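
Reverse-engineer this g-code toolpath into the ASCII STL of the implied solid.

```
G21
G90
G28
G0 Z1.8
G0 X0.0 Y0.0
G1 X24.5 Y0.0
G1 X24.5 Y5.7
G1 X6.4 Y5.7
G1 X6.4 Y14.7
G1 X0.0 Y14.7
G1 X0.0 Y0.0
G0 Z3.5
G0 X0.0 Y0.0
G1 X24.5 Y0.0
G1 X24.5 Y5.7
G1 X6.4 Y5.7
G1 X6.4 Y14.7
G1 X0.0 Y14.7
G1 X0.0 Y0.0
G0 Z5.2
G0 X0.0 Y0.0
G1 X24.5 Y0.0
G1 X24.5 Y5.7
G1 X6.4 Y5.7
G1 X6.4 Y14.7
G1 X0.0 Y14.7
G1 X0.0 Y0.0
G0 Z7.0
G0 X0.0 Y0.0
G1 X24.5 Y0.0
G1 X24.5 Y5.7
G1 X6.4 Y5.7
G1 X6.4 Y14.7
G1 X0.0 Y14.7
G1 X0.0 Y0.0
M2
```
solid part
  facet normal 0.0000 0.0000 -1.0000
    outer loop
      vertex 24.5 5.7 0.0
      vertex 24.5 0.0 0.0
      vertex 0.0 0.0 0.0
    endloop
  endfacet
  facet normal 0.0000 0.0000 -1.0000
    outer loop
      vertex 6.4 5.7 0.0
      vertex 24.5 5.7 0.0
      vertex 0.0 0.0 0.0
    endloop
  endfacet
  facet normal 0.0000 0.0000 -1.0000
    outer loop
      vertex 6.4 14.7 0.0
      vertex 6.4 5.7 0.0
      vertex 0.0 0.0 0.0
    endloop
  endfacet
  facet normal 0.0000 0.0000 -1.0000
    outer loop
      vertex 0.0 14.7 0.0
      vertex 6.4 14.7 0.0
      vertex 0.0 0.0 0.0
    endloop
  endfacet
  facet normal 0.0000 0.0000 1.0000
    outer loop
      vertex 0.0 0.0 7.0
      vertex 24.5 0.0 7.0
      vertex 24.5 5.7 7.0
    endloop
  endfacet
  facet normal 0.0000 0.0000 1.0000
    outer loop
      vertex 0.0 0.0 7.0
      vertex 24.5 5.7 7.0
      vertex 6.4 5.7 7.0
    endloop
  endfacet
  facet normal 0.0000 0.0000 1.0000
    outer loop
      vertex 0.0 0.0 7.0
      vertex 6.4 5.7 7.0
      vertex 6.4 14.7 7.0
    endloop
  endfacet
  facet normal 0.0000 0.0000 1.0000
    outer loop
      vertex 0.0 0.0 7.0
      vertex 6.4 14.7 7.0
      vertex 0.0 14.7 7.0
    endloop
  endfacet
  facet normal 0.0000 -1.0000 0.0000
    outer loop
      vertex 0.0 0.0 0.0
      vertex 24.5 0.0 0.0
      vertex 24.5 0.0 7.0
    endloop
  endfacet
  facet normal 0.0000 -1.0000 0.0000
    outer loop
      vertex 0.0 0.0 0.0
      vertex 24.5 0.0 7.0
      vertex 0.0 0.0 7.0
    endloop
  endfacet
  facet normal 1.0000 0.0000 0.0000
    outer loop
      vertex 24.5 0.0 0.0
      vertex 24.5 5.7 0.0
      vertex 24.5 5.7 7.0
    endloop
  endfacet
  facet normal 1.0000 0.0000 0.0000
    outer loop
      vertex 24.5 0.0 0.0
      vertex 24.5 5.7 7.0
      vertex 24.5 0.0 7.0
    endloop
  endfacet
  facet normal 0.0000 1.0000 0.0000
    outer loop
      vertex 24.5 5.7 0.0
      vertex 6.4 5.7 0.0
      vertex 6.4 5.7 7.0
    endloop
  endfacet
  facet normal 0.0000 1.0000 0.0000
    outer loop
      vertex 24.5 5.7 0.0
      vertex 6.4 5.7 7.0
      vertex 24.5 5.7 7.0
    endloop
  endfacet
  facet normal 1.0000 0.0000 0.0000
    outer loop
      vertex 6.4 5.7 0.0
      vertex 6.4 14.7 0.0
      vertex 6.4 14.7 7.0
    endloop
  endfacet
  facet normal 1.0000 0.0000 0.0000
    outer loop
      vertex 6.4 5.7 0.0
      vertex 6.4 14.7 7.0
      vertex 6.4 5.7 7.0
    endloop
  endfacet
  facet normal 0.0000 1.0000 0.0000
    outer loop
      vertex 6.4 14.7 0.0
      vertex 0.0 14.7 0.0
      vertex 0.0 14.7 7.0
    endloop
  endfacet
  facet normal 0.0000 1.0000 0.0000
    outer loop
      vertex 6.4 14.7 0.0
      vertex 0.0 14.7 7.0
      vertex 6.4 14.7 7.0
    endloop
  endfacet
  facet normal -1.0000 0.0000 0.0000
    outer loop
      vertex 0.0 14.7 0.0
      vertex 0.0 0.0 0.0
      vertex 0.0 0.0 7.0
    endloop
  endfacet
  facet normal -1.0000 0.0000 0.0000
    outer loop
      vertex 0.0 14.7 0.0
      vertex 0.0 0.0 7.0
      vertex 0.0 14.7 7.0
    endloop
  endfacet
endsolid part

The G0 Z moves step by Δz≈1.8 mm. Every layer's G1 loop is the same polygon, so the solid is a straight extrusion of it from z=0 to z≈7. Closing with flat bottom and top caps and triangulating gives 20 facets — an L-shaped prism: outer 24.5 × 14.7 mm, arm thicknesses ≈ 5.7 mm (horizontal) and 6.4 mm (vertical), extruded 7 mm in z.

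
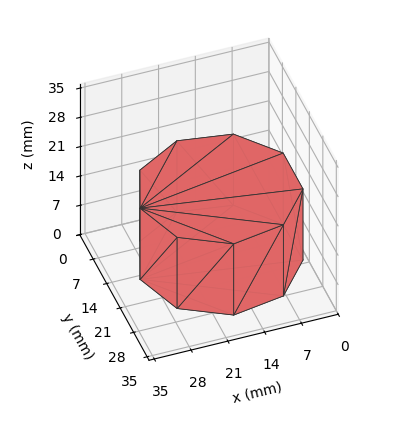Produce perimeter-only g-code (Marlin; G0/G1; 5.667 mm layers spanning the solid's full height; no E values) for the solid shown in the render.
Reading the render: the shape is a regular 9-sided prism (a cylinder approximated with 9 flat sides), circumscribed radius ≈ 15 mm, height ≈ 17 mm (dimensions read to the nearest mm from the axis ticks). For the g-code, the solid's height is divided into equal slices at the stated Δz and each level perimeter traced with G1 moves after a G0 lift.

; perimeter-only toolpath
G21 ; units = mm
G90 ; absolute positioning
G28 ; home
; layer 1
G0 Z5.667
G0 X30.000 Y15.000
G1 X26.491 Y24.642
G1 X17.605 Y29.772
G1 X7.500 Y27.990
G1 X0.905 Y20.130
G1 X0.905 Y9.870
G1 X7.500 Y2.010
G1 X17.605 Y0.228
G1 X26.491 Y5.358
G1 X30.000 Y15.000
; layer 2
G0 Z11.333
G0 X30.000 Y15.000
G1 X26.491 Y24.642
G1 X17.605 Y29.772
G1 X7.500 Y27.990
G1 X0.905 Y20.130
G1 X0.905 Y9.870
G1 X7.500 Y2.010
G1 X17.605 Y0.228
G1 X26.491 Y5.358
G1 X30.000 Y15.000
; layer 3
G0 Z17.000
G0 X30.000 Y15.000
G1 X26.491 Y24.642
G1 X17.605 Y29.772
G1 X7.500 Y27.990
G1 X0.905 Y20.130
G1 X0.905 Y9.870
G1 X7.500 Y2.010
G1 X17.605 Y0.228
G1 X26.491 Y5.358
G1 X30.000 Y15.000
M2 ; end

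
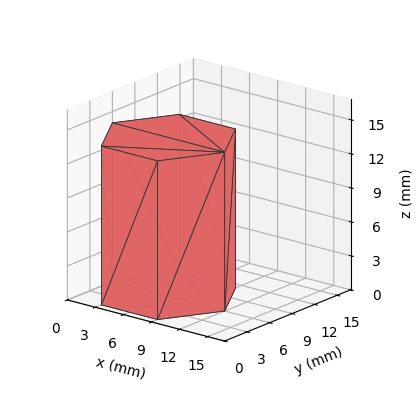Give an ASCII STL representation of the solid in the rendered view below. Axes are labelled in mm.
Reading the render: the shape is a regular 6-sided prism (a cylinder approximated with 6 flat sides), circumscribed radius ≈ 6 mm, height ≈ 14 mm (dimensions read to the nearest mm from the axis ticks). For the STL, each face is triangulated and given an outward normal.

solid part
  facet normal 0.0000 0.0000 -1.0000
    outer loop
      vertex 3.0 11.2 0.0
      vertex 9.0 11.2 0.0
      vertex 12.0 6.0 0.0
    endloop
  endfacet
  facet normal 0.0000 0.0000 -1.0000
    outer loop
      vertex 0.0 6.0 0.0
      vertex 3.0 11.2 0.0
      vertex 12.0 6.0 0.0
    endloop
  endfacet
  facet normal 0.0000 0.0000 -1.0000
    outer loop
      vertex 3.0 0.8 0.0
      vertex 0.0 6.0 0.0
      vertex 12.0 6.0 0.0
    endloop
  endfacet
  facet normal 0.0000 0.0000 -1.0000
    outer loop
      vertex 9.0 0.8 0.0
      vertex 3.0 0.8 0.0
      vertex 12.0 6.0 0.0
    endloop
  endfacet
  facet normal 0.0000 0.0000 1.0000
    outer loop
      vertex 12.0 6.0 14.0
      vertex 9.0 11.2 14.0
      vertex 3.0 11.2 14.0
    endloop
  endfacet
  facet normal 0.0000 0.0000 1.0000
    outer loop
      vertex 12.0 6.0 14.0
      vertex 3.0 11.2 14.0
      vertex 0.0 6.0 14.0
    endloop
  endfacet
  facet normal 0.0000 0.0000 1.0000
    outer loop
      vertex 12.0 6.0 14.0
      vertex 0.0 6.0 14.0
      vertex 3.0 0.8 14.0
    endloop
  endfacet
  facet normal 0.0000 0.0000 1.0000
    outer loop
      vertex 12.0 6.0 14.0
      vertex 3.0 0.8 14.0
      vertex 9.0 0.8 14.0
    endloop
  endfacet
  facet normal 0.8662 0.4997 0.0000
    outer loop
      vertex 12.0 6.0 0.0
      vertex 9.0 11.2 0.0
      vertex 9.0 11.2 14.0
    endloop
  endfacet
  facet normal 0.8662 0.4997 0.0000
    outer loop
      vertex 12.0 6.0 0.0
      vertex 9.0 11.2 14.0
      vertex 12.0 6.0 14.0
    endloop
  endfacet
  facet normal 0.0000 1.0000 0.0000
    outer loop
      vertex 9.0 11.2 0.0
      vertex 3.0 11.2 0.0
      vertex 3.0 11.2 14.0
    endloop
  endfacet
  facet normal 0.0000 1.0000 0.0000
    outer loop
      vertex 9.0 11.2 0.0
      vertex 3.0 11.2 14.0
      vertex 9.0 11.2 14.0
    endloop
  endfacet
  facet normal -0.8662 0.4997 0.0000
    outer loop
      vertex 3.0 11.2 0.0
      vertex 0.0 6.0 0.0
      vertex 0.0 6.0 14.0
    endloop
  endfacet
  facet normal -0.8662 0.4997 0.0000
    outer loop
      vertex 3.0 11.2 0.0
      vertex 0.0 6.0 14.0
      vertex 3.0 11.2 14.0
    endloop
  endfacet
  facet normal -0.8662 -0.4997 0.0000
    outer loop
      vertex 0.0 6.0 0.0
      vertex 3.0 0.8 0.0
      vertex 3.0 0.8 14.0
    endloop
  endfacet
  facet normal -0.8662 -0.4997 0.0000
    outer loop
      vertex 0.0 6.0 0.0
      vertex 3.0 0.8 14.0
      vertex 0.0 6.0 14.0
    endloop
  endfacet
  facet normal 0.0000 -1.0000 0.0000
    outer loop
      vertex 3.0 0.8 0.0
      vertex 9.0 0.8 0.0
      vertex 9.0 0.8 14.0
    endloop
  endfacet
  facet normal 0.0000 -1.0000 0.0000
    outer loop
      vertex 3.0 0.8 0.0
      vertex 9.0 0.8 14.0
      vertex 3.0 0.8 14.0
    endloop
  endfacet
  facet normal 0.8662 -0.4997 0.0000
    outer loop
      vertex 9.0 0.8 0.0
      vertex 12.0 6.0 0.0
      vertex 12.0 6.0 14.0
    endloop
  endfacet
  facet normal 0.8662 -0.4997 0.0000
    outer loop
      vertex 9.0 0.8 0.0
      vertex 12.0 6.0 14.0
      vertex 9.0 0.8 14.0
    endloop
  endfacet
endsolid part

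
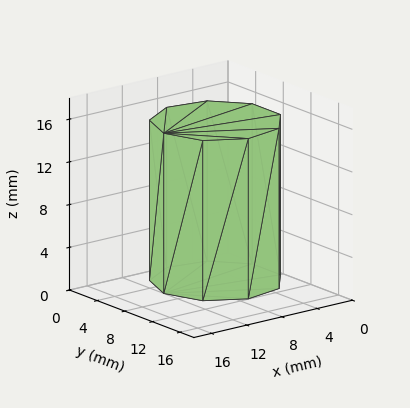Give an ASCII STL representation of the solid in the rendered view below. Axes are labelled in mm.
Reading the render: the shape is a regular 9-sided prism (a cylinder approximated with 9 flat sides), circumscribed radius ≈ 6 mm, height ≈ 15 mm (dimensions read to the nearest mm from the axis ticks). For the STL, each face is triangulated and given an outward normal.

solid part
  facet normal 0.0000 0.0000 -1.0000
    outer loop
      vertex 7.04 11.91 0.00
      vertex 10.60 9.86 0.00
      vertex 12.00 6.00 0.00
    endloop
  endfacet
  facet normal 0.0000 0.0000 -1.0000
    outer loop
      vertex 3.00 11.20 0.00
      vertex 7.04 11.91 0.00
      vertex 12.00 6.00 0.00
    endloop
  endfacet
  facet normal 0.0000 0.0000 -1.0000
    outer loop
      vertex 0.36 8.05 0.00
      vertex 3.00 11.20 0.00
      vertex 12.00 6.00 0.00
    endloop
  endfacet
  facet normal 0.0000 0.0000 -1.0000
    outer loop
      vertex 0.36 3.95 0.00
      vertex 0.36 8.05 0.00
      vertex 12.00 6.00 0.00
    endloop
  endfacet
  facet normal 0.0000 0.0000 -1.0000
    outer loop
      vertex 3.00 0.80 0.00
      vertex 0.36 3.95 0.00
      vertex 12.00 6.00 0.00
    endloop
  endfacet
  facet normal 0.0000 0.0000 -1.0000
    outer loop
      vertex 7.04 0.09 0.00
      vertex 3.00 0.80 0.00
      vertex 12.00 6.00 0.00
    endloop
  endfacet
  facet normal 0.0000 0.0000 -1.0000
    outer loop
      vertex 10.60 2.14 0.00
      vertex 7.04 0.09 0.00
      vertex 12.00 6.00 0.00
    endloop
  endfacet
  facet normal 0.0000 0.0000 1.0000
    outer loop
      vertex 12.00 6.00 15.00
      vertex 10.60 9.86 15.00
      vertex 7.04 11.91 15.00
    endloop
  endfacet
  facet normal 0.0000 0.0000 1.0000
    outer loop
      vertex 12.00 6.00 15.00
      vertex 7.04 11.91 15.00
      vertex 3.00 11.20 15.00
    endloop
  endfacet
  facet normal 0.0000 0.0000 1.0000
    outer loop
      vertex 12.00 6.00 15.00
      vertex 3.00 11.20 15.00
      vertex 0.36 8.05 15.00
    endloop
  endfacet
  facet normal 0.0000 0.0000 1.0000
    outer loop
      vertex 12.00 6.00 15.00
      vertex 0.36 8.05 15.00
      vertex 0.36 3.95 15.00
    endloop
  endfacet
  facet normal 0.0000 0.0000 1.0000
    outer loop
      vertex 12.00 6.00 15.00
      vertex 0.36 3.95 15.00
      vertex 3.00 0.80 15.00
    endloop
  endfacet
  facet normal 0.0000 0.0000 1.0000
    outer loop
      vertex 12.00 6.00 15.00
      vertex 3.00 0.80 15.00
      vertex 7.04 0.09 15.00
    endloop
  endfacet
  facet normal 0.0000 0.0000 1.0000
    outer loop
      vertex 12.00 6.00 15.00
      vertex 7.04 0.09 15.00
      vertex 10.60 2.14 15.00
    endloop
  endfacet
  facet normal 0.9401 0.3410 0.0000
    outer loop
      vertex 12.00 6.00 0.00
      vertex 10.60 9.86 0.00
      vertex 10.60 9.86 15.00
    endloop
  endfacet
  facet normal 0.9401 0.3410 0.0000
    outer loop
      vertex 12.00 6.00 0.00
      vertex 10.60 9.86 15.00
      vertex 12.00 6.00 15.00
    endloop
  endfacet
  facet normal 0.4990 0.8666 0.0000
    outer loop
      vertex 10.60 9.86 0.00
      vertex 7.04 11.91 0.00
      vertex 7.04 11.91 15.00
    endloop
  endfacet
  facet normal 0.4990 0.8666 0.0000
    outer loop
      vertex 10.60 9.86 0.00
      vertex 7.04 11.91 15.00
      vertex 10.60 9.86 15.00
    endloop
  endfacet
  facet normal -0.1731 0.9849 0.0000
    outer loop
      vertex 7.04 11.91 0.00
      vertex 3.00 11.20 0.00
      vertex 3.00 11.20 15.00
    endloop
  endfacet
  facet normal -0.1731 0.9849 0.0000
    outer loop
      vertex 7.04 11.91 0.00
      vertex 3.00 11.20 15.00
      vertex 7.04 11.91 15.00
    endloop
  endfacet
  facet normal -0.7664 0.6423 0.0000
    outer loop
      vertex 3.00 11.20 0.00
      vertex 0.36 8.05 0.00
      vertex 0.36 8.05 15.00
    endloop
  endfacet
  facet normal -0.7664 0.6423 0.0000
    outer loop
      vertex 3.00 11.20 0.00
      vertex 0.36 8.05 15.00
      vertex 3.00 11.20 15.00
    endloop
  endfacet
  facet normal -1.0000 0.0000 0.0000
    outer loop
      vertex 0.36 8.05 0.00
      vertex 0.36 3.95 0.00
      vertex 0.36 3.95 15.00
    endloop
  endfacet
  facet normal -1.0000 0.0000 0.0000
    outer loop
      vertex 0.36 8.05 0.00
      vertex 0.36 3.95 15.00
      vertex 0.36 8.05 15.00
    endloop
  endfacet
  facet normal -0.7664 -0.6423 0.0000
    outer loop
      vertex 0.36 3.95 0.00
      vertex 3.00 0.80 0.00
      vertex 3.00 0.80 15.00
    endloop
  endfacet
  facet normal -0.7664 -0.6423 0.0000
    outer loop
      vertex 0.36 3.95 0.00
      vertex 3.00 0.80 15.00
      vertex 0.36 3.95 15.00
    endloop
  endfacet
  facet normal -0.1731 -0.9849 0.0000
    outer loop
      vertex 3.00 0.80 0.00
      vertex 7.04 0.09 0.00
      vertex 7.04 0.09 15.00
    endloop
  endfacet
  facet normal -0.1731 -0.9849 0.0000
    outer loop
      vertex 3.00 0.80 0.00
      vertex 7.04 0.09 15.00
      vertex 3.00 0.80 15.00
    endloop
  endfacet
  facet normal 0.4990 -0.8666 0.0000
    outer loop
      vertex 7.04 0.09 0.00
      vertex 10.60 2.14 0.00
      vertex 10.60 2.14 15.00
    endloop
  endfacet
  facet normal 0.4990 -0.8666 0.0000
    outer loop
      vertex 7.04 0.09 0.00
      vertex 10.60 2.14 15.00
      vertex 7.04 0.09 15.00
    endloop
  endfacet
  facet normal 0.9401 -0.3410 0.0000
    outer loop
      vertex 10.60 2.14 0.00
      vertex 12.00 6.00 0.00
      vertex 12.00 6.00 15.00
    endloop
  endfacet
  facet normal 0.9401 -0.3410 0.0000
    outer loop
      vertex 10.60 2.14 0.00
      vertex 12.00 6.00 15.00
      vertex 10.60 2.14 15.00
    endloop
  endfacet
endsolid part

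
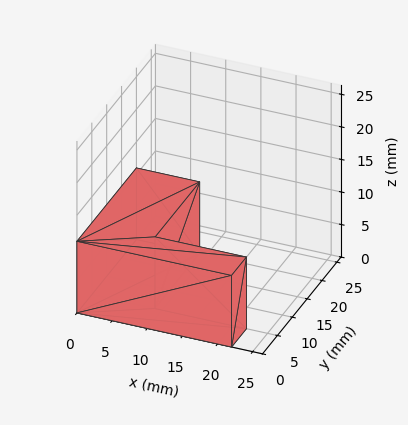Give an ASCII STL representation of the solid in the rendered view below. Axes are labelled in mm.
Reading the render: the shape is an L-shaped prism: outer 22 × 20 mm, arm thicknesses ≈ 5 mm (horizontal) and 9 mm (vertical), extruded 11 mm in z (dimensions read to the nearest mm from the axis ticks). For the STL, each face is triangulated and given an outward normal.

solid part
  facet normal 0.0000 0.0000 -1.0000
    outer loop
      vertex 22.000 5.000 0.000
      vertex 22.000 0.000 0.000
      vertex 0.000 0.000 0.000
    endloop
  endfacet
  facet normal 0.0000 0.0000 -1.0000
    outer loop
      vertex 9.000 5.000 0.000
      vertex 22.000 5.000 0.000
      vertex 0.000 0.000 0.000
    endloop
  endfacet
  facet normal 0.0000 0.0000 -1.0000
    outer loop
      vertex 9.000 20.000 0.000
      vertex 9.000 5.000 0.000
      vertex 0.000 0.000 0.000
    endloop
  endfacet
  facet normal 0.0000 0.0000 -1.0000
    outer loop
      vertex 0.000 20.000 0.000
      vertex 9.000 20.000 0.000
      vertex 0.000 0.000 0.000
    endloop
  endfacet
  facet normal 0.0000 0.0000 1.0000
    outer loop
      vertex 0.000 0.000 11.000
      vertex 22.000 0.000 11.000
      vertex 22.000 5.000 11.000
    endloop
  endfacet
  facet normal 0.0000 0.0000 1.0000
    outer loop
      vertex 0.000 0.000 11.000
      vertex 22.000 5.000 11.000
      vertex 9.000 5.000 11.000
    endloop
  endfacet
  facet normal 0.0000 0.0000 1.0000
    outer loop
      vertex 0.000 0.000 11.000
      vertex 9.000 5.000 11.000
      vertex 9.000 20.000 11.000
    endloop
  endfacet
  facet normal 0.0000 0.0000 1.0000
    outer loop
      vertex 0.000 0.000 11.000
      vertex 9.000 20.000 11.000
      vertex 0.000 20.000 11.000
    endloop
  endfacet
  facet normal 0.0000 -1.0000 0.0000
    outer loop
      vertex 0.000 0.000 0.000
      vertex 22.000 0.000 0.000
      vertex 22.000 0.000 11.000
    endloop
  endfacet
  facet normal 0.0000 -1.0000 0.0000
    outer loop
      vertex 0.000 0.000 0.000
      vertex 22.000 0.000 11.000
      vertex 0.000 0.000 11.000
    endloop
  endfacet
  facet normal 1.0000 0.0000 0.0000
    outer loop
      vertex 22.000 0.000 0.000
      vertex 22.000 5.000 0.000
      vertex 22.000 5.000 11.000
    endloop
  endfacet
  facet normal 1.0000 0.0000 0.0000
    outer loop
      vertex 22.000 0.000 0.000
      vertex 22.000 5.000 11.000
      vertex 22.000 0.000 11.000
    endloop
  endfacet
  facet normal 0.0000 1.0000 0.0000
    outer loop
      vertex 22.000 5.000 0.000
      vertex 9.000 5.000 0.000
      vertex 9.000 5.000 11.000
    endloop
  endfacet
  facet normal 0.0000 1.0000 0.0000
    outer loop
      vertex 22.000 5.000 0.000
      vertex 9.000 5.000 11.000
      vertex 22.000 5.000 11.000
    endloop
  endfacet
  facet normal 1.0000 0.0000 0.0000
    outer loop
      vertex 9.000 5.000 0.000
      vertex 9.000 20.000 0.000
      vertex 9.000 20.000 11.000
    endloop
  endfacet
  facet normal 1.0000 0.0000 0.0000
    outer loop
      vertex 9.000 5.000 0.000
      vertex 9.000 20.000 11.000
      vertex 9.000 5.000 11.000
    endloop
  endfacet
  facet normal 0.0000 1.0000 0.0000
    outer loop
      vertex 9.000 20.000 0.000
      vertex 0.000 20.000 0.000
      vertex 0.000 20.000 11.000
    endloop
  endfacet
  facet normal 0.0000 1.0000 0.0000
    outer loop
      vertex 9.000 20.000 0.000
      vertex 0.000 20.000 11.000
      vertex 9.000 20.000 11.000
    endloop
  endfacet
  facet normal -1.0000 0.0000 0.0000
    outer loop
      vertex 0.000 20.000 0.000
      vertex 0.000 0.000 0.000
      vertex 0.000 0.000 11.000
    endloop
  endfacet
  facet normal -1.0000 0.0000 0.0000
    outer loop
      vertex 0.000 20.000 0.000
      vertex 0.000 0.000 11.000
      vertex 0.000 20.000 11.000
    endloop
  endfacet
endsolid part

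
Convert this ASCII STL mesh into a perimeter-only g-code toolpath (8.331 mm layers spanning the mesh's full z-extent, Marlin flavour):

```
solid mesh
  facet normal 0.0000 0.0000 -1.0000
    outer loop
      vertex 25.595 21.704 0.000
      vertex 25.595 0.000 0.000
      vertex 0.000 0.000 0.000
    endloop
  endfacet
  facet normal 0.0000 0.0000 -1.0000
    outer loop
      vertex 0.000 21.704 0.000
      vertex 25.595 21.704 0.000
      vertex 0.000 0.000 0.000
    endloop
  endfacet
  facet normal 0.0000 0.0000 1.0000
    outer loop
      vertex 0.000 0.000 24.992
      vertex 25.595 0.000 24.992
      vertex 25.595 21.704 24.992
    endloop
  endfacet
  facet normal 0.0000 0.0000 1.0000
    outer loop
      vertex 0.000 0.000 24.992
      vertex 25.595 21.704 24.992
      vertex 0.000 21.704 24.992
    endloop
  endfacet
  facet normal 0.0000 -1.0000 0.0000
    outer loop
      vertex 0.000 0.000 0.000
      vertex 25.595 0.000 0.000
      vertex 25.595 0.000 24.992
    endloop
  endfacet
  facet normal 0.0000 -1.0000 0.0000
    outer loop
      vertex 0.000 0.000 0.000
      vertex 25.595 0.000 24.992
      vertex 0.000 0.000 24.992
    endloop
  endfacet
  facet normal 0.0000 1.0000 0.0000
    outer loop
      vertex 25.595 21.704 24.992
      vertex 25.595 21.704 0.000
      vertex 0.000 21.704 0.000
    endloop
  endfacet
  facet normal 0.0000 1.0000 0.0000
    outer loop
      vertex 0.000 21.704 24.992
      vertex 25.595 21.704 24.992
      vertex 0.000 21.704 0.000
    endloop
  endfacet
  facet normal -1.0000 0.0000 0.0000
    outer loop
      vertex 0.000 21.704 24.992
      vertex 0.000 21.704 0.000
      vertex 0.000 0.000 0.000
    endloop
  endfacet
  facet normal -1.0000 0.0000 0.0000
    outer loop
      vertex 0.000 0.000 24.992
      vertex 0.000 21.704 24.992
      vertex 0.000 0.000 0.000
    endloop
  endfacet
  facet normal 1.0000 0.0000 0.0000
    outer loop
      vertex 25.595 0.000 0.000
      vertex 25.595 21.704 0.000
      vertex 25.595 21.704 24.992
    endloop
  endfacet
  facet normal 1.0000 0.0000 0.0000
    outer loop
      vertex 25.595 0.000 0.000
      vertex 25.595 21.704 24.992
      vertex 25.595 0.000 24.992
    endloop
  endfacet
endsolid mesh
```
; perimeter-only toolpath
G21 ; units = mm
G90 ; absolute positioning
G28 ; home
; layer 1
G0 Z8.331
G0 X0.000 Y0.000
G1 X25.595 Y0.000
G1 X25.595 Y21.704
G1 X0.000 Y21.704
G1 X0.000 Y0.000
; layer 2
G0 Z16.661
G0 X0.000 Y0.000
G1 X25.595 Y0.000
G1 X25.595 Y21.704
G1 X0.000 Y21.704
G1 X0.000 Y0.000
; layer 3
G0 Z24.992
G0 X0.000 Y0.000
G1 X25.595 Y0.000
G1 X25.595 Y21.704
G1 X0.000 Y21.704
G1 X0.000 Y0.000
M2 ; end

The solid is a rectangular box, roughly 25.6 × 21.7 mm footprint and 25 mm tall. Slicing at Δz = 8.331 mm — 3 equal slices spanning the solid's height, so layer i sits at z = i·h/3 — gives 3 non-empty perimeters. Each is a 4-segment closed polygon; G0 lifts to the layer z and rapids to the start vertex, then G1 traces the edges.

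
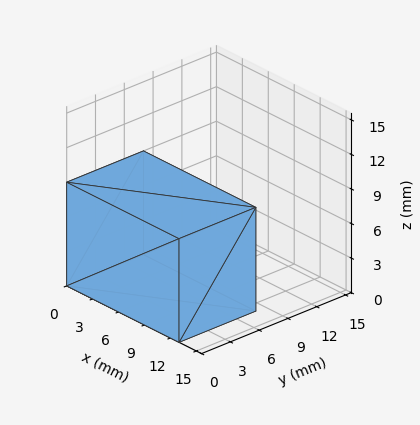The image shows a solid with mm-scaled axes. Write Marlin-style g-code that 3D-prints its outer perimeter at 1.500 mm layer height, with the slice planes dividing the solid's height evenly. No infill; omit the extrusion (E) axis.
Reading the render: the shape is a rectangular box, roughly 13 × 8 mm footprint and 9 mm tall (dimensions read to the nearest mm from the axis ticks). For the g-code, the solid's height is divided into equal slices at the stated Δz and each level perimeter traced with G1 moves after a G0 lift.

; perimeter-only toolpath
G21 ; units = mm
G90 ; absolute positioning
G28 ; home
; layer 1
G0 Z1.500
G0 X0.000 Y0.000
G1 X13.000 Y0.000
G1 X13.000 Y8.000
G1 X0.000 Y8.000
G1 X0.000 Y0.000
; layer 2
G0 Z3.000
G0 X0.000 Y0.000
G1 X13.000 Y0.000
G1 X13.000 Y8.000
G1 X0.000 Y8.000
G1 X0.000 Y0.000
; layer 3
G0 Z4.500
G0 X0.000 Y0.000
G1 X13.000 Y0.000
G1 X13.000 Y8.000
G1 X0.000 Y8.000
G1 X0.000 Y0.000
; layer 4
G0 Z6.000
G0 X0.000 Y0.000
G1 X13.000 Y0.000
G1 X13.000 Y8.000
G1 X0.000 Y8.000
G1 X0.000 Y0.000
; layer 5
G0 Z7.500
G0 X0.000 Y0.000
G1 X13.000 Y0.000
G1 X13.000 Y8.000
G1 X0.000 Y8.000
G1 X0.000 Y0.000
; layer 6
G0 Z9.000
G0 X0.000 Y0.000
G1 X13.000 Y0.000
G1 X13.000 Y8.000
G1 X0.000 Y8.000
G1 X0.000 Y0.000
M2 ; end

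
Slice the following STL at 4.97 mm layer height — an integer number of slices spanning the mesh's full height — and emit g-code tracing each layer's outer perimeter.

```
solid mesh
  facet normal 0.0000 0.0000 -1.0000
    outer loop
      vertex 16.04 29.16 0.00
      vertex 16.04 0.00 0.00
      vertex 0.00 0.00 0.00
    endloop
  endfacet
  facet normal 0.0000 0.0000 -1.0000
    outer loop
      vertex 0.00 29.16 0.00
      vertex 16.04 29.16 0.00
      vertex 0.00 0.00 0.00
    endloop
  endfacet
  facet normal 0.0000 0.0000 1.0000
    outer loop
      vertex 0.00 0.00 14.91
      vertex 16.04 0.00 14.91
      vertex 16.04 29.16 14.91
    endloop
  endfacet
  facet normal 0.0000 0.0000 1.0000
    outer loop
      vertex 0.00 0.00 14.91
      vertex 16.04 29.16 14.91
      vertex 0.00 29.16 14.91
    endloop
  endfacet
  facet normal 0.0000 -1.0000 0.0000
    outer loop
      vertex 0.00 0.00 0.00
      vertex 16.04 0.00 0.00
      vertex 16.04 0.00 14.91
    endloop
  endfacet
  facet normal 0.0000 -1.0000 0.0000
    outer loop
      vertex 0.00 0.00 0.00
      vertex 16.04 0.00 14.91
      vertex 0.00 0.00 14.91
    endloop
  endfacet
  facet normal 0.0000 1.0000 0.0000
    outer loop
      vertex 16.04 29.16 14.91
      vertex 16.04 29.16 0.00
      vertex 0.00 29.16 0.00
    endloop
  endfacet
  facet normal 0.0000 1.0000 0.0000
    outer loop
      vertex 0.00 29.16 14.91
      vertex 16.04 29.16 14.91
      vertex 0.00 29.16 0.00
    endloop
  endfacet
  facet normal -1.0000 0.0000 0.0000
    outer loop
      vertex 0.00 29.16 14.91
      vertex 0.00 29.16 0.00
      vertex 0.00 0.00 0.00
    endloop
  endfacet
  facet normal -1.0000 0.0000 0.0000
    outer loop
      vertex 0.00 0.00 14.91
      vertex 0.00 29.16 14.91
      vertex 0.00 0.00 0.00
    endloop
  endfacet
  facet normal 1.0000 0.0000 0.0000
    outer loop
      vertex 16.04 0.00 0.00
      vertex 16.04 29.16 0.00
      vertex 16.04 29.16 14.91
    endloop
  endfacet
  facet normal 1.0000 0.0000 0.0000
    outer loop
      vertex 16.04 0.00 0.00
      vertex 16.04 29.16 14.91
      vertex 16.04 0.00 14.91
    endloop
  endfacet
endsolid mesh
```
; perimeter-only toolpath
G21 ; units = mm
G90 ; absolute positioning
G28 ; home
; layer 1
G0 Z4.97
G0 X0.00 Y0.00
G1 X16.04 Y0.00
G1 X16.04 Y29.16
G1 X0.00 Y29.16
G1 X0.00 Y0.00
; layer 2
G0 Z9.94
G0 X0.00 Y0.00
G1 X16.04 Y0.00
G1 X16.04 Y29.16
G1 X0.00 Y29.16
G1 X0.00 Y0.00
; layer 3
G0 Z14.91
G0 X0.00 Y0.00
G1 X16.04 Y0.00
G1 X16.04 Y29.16
G1 X0.00 Y29.16
G1 X0.00 Y0.00
M2 ; end

The solid is a rectangular box, roughly 16 × 29.2 mm footprint and 14.9 mm tall. Slicing at Δz = 4.97 mm — 3 equal slices spanning the solid's height, so layer i sits at z = i·h/3 — gives 3 non-empty perimeters. Each is a 4-segment closed polygon; G0 lifts to the layer z and rapids to the start vertex, then G1 traces the edges.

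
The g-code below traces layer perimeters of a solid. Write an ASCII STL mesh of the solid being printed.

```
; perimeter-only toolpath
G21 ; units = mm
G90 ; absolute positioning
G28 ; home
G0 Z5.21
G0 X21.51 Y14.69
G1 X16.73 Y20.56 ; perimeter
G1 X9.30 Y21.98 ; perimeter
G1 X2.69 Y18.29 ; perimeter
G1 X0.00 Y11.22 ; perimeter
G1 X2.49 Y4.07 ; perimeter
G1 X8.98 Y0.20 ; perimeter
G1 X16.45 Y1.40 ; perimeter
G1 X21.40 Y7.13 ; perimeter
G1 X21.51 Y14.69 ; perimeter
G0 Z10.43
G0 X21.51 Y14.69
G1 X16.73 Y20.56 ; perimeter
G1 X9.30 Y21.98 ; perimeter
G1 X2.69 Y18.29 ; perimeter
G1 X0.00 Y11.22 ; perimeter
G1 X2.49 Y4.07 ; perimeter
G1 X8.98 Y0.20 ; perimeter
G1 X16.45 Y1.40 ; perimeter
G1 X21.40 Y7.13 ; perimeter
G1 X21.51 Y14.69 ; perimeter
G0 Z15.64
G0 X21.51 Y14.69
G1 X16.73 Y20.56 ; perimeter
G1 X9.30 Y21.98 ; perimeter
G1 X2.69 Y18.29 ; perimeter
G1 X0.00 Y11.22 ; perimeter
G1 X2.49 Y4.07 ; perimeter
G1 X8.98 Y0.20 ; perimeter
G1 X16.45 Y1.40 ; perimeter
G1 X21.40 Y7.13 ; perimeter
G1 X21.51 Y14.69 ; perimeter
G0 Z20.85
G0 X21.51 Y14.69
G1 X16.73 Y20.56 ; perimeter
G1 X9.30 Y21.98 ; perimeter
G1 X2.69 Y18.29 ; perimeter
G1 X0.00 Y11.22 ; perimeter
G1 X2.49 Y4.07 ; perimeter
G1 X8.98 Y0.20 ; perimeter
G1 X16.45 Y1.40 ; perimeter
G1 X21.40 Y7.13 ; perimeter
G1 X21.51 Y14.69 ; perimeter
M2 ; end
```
solid part
  facet normal 0.0000 0.0000 -1.0000
    outer loop
      vertex 9.30 21.98 0.00
      vertex 16.73 20.56 0.00
      vertex 21.51 14.69 0.00
    endloop
  endfacet
  facet normal 0.0000 0.0000 -1.0000
    outer loop
      vertex 2.69 18.29 0.00
      vertex 9.30 21.98 0.00
      vertex 21.51 14.69 0.00
    endloop
  endfacet
  facet normal 0.0000 0.0000 -1.0000
    outer loop
      vertex 0.00 11.22 0.00
      vertex 2.69 18.29 0.00
      vertex 21.51 14.69 0.00
    endloop
  endfacet
  facet normal 0.0000 0.0000 -1.0000
    outer loop
      vertex 2.49 4.07 0.00
      vertex 0.00 11.22 0.00
      vertex 21.51 14.69 0.00
    endloop
  endfacet
  facet normal 0.0000 0.0000 -1.0000
    outer loop
      vertex 8.98 0.20 0.00
      vertex 2.49 4.07 0.00
      vertex 21.51 14.69 0.00
    endloop
  endfacet
  facet normal 0.0000 0.0000 -1.0000
    outer loop
      vertex 16.45 1.40 0.00
      vertex 8.98 0.20 0.00
      vertex 21.51 14.69 0.00
    endloop
  endfacet
  facet normal 0.0000 0.0000 -1.0000
    outer loop
      vertex 21.40 7.13 0.00
      vertex 16.45 1.40 0.00
      vertex 21.51 14.69 0.00
    endloop
  endfacet
  facet normal 0.0000 0.0000 1.0000
    outer loop
      vertex 21.51 14.69 20.85
      vertex 16.73 20.56 20.85
      vertex 9.30 21.98 20.85
    endloop
  endfacet
  facet normal 0.0000 0.0000 1.0000
    outer loop
      vertex 21.51 14.69 20.85
      vertex 9.30 21.98 20.85
      vertex 2.69 18.29 20.85
    endloop
  endfacet
  facet normal 0.0000 0.0000 1.0000
    outer loop
      vertex 21.51 14.69 20.85
      vertex 2.69 18.29 20.85
      vertex 0.00 11.22 20.85
    endloop
  endfacet
  facet normal 0.0000 0.0000 1.0000
    outer loop
      vertex 21.51 14.69 20.85
      vertex 0.00 11.22 20.85
      vertex 2.49 4.07 20.85
    endloop
  endfacet
  facet normal 0.0000 0.0000 1.0000
    outer loop
      vertex 21.51 14.69 20.85
      vertex 2.49 4.07 20.85
      vertex 8.98 0.20 20.85
    endloop
  endfacet
  facet normal 0.0000 0.0000 1.0000
    outer loop
      vertex 21.51 14.69 20.85
      vertex 8.98 0.20 20.85
      vertex 16.45 1.40 20.85
    endloop
  endfacet
  facet normal 0.0000 0.0000 1.0000
    outer loop
      vertex 21.51 14.69 20.85
      vertex 16.45 1.40 20.85
      vertex 21.40 7.13 20.85
    endloop
  endfacet
  facet normal 0.7754 0.6314 0.0000
    outer loop
      vertex 21.51 14.69 0.00
      vertex 16.73 20.56 0.00
      vertex 16.73 20.56 20.85
    endloop
  endfacet
  facet normal 0.7754 0.6314 0.0000
    outer loop
      vertex 21.51 14.69 0.00
      vertex 16.73 20.56 20.85
      vertex 21.51 14.69 20.85
    endloop
  endfacet
  facet normal 0.1877 0.9822 0.0000
    outer loop
      vertex 16.73 20.56 0.00
      vertex 9.30 21.98 0.00
      vertex 9.30 21.98 20.85
    endloop
  endfacet
  facet normal 0.1877 0.9822 0.0000
    outer loop
      vertex 16.73 20.56 0.00
      vertex 9.30 21.98 20.85
      vertex 16.73 20.56 20.85
    endloop
  endfacet
  facet normal -0.4874 0.8732 0.0000
    outer loop
      vertex 9.30 21.98 0.00
      vertex 2.69 18.29 0.00
      vertex 2.69 18.29 20.85
    endloop
  endfacet
  facet normal -0.4874 0.8732 0.0000
    outer loop
      vertex 9.30 21.98 0.00
      vertex 2.69 18.29 20.85
      vertex 9.30 21.98 20.85
    endloop
  endfacet
  facet normal -0.9346 0.3556 0.0000
    outer loop
      vertex 2.69 18.29 0.00
      vertex 0.00 11.22 0.00
      vertex 0.00 11.22 20.85
    endloop
  endfacet
  facet normal -0.9346 0.3556 0.0000
    outer loop
      vertex 2.69 18.29 0.00
      vertex 0.00 11.22 20.85
      vertex 2.69 18.29 20.85
    endloop
  endfacet
  facet normal -0.9444 -0.3289 0.0000
    outer loop
      vertex 0.00 11.22 0.00
      vertex 2.49 4.07 0.00
      vertex 2.49 4.07 20.85
    endloop
  endfacet
  facet normal -0.9444 -0.3289 0.0000
    outer loop
      vertex 0.00 11.22 0.00
      vertex 2.49 4.07 20.85
      vertex 0.00 11.22 20.85
    endloop
  endfacet
  facet normal -0.5122 -0.8589 0.0000
    outer loop
      vertex 2.49 4.07 0.00
      vertex 8.98 0.20 0.00
      vertex 8.98 0.20 20.85
    endloop
  endfacet
  facet normal -0.5122 -0.8589 0.0000
    outer loop
      vertex 2.49 4.07 0.00
      vertex 8.98 0.20 20.85
      vertex 2.49 4.07 20.85
    endloop
  endfacet
  facet normal 0.1586 -0.9873 0.0000
    outer loop
      vertex 8.98 0.20 0.00
      vertex 16.45 1.40 0.00
      vertex 16.45 1.40 20.85
    endloop
  endfacet
  facet normal 0.1586 -0.9873 0.0000
    outer loop
      vertex 8.98 0.20 0.00
      vertex 16.45 1.40 20.85
      vertex 8.98 0.20 20.85
    endloop
  endfacet
  facet normal 0.7567 -0.6537 0.0000
    outer loop
      vertex 16.45 1.40 0.00
      vertex 21.40 7.13 0.00
      vertex 21.40 7.13 20.85
    endloop
  endfacet
  facet normal 0.7567 -0.6537 0.0000
    outer loop
      vertex 16.45 1.40 0.00
      vertex 21.40 7.13 20.85
      vertex 16.45 1.40 20.85
    endloop
  endfacet
  facet normal 0.9999 -0.0145 0.0000
    outer loop
      vertex 21.40 7.13 0.00
      vertex 21.51 14.69 0.00
      vertex 21.51 14.69 20.85
    endloop
  endfacet
  facet normal 0.9999 -0.0145 0.0000
    outer loop
      vertex 21.40 7.13 0.00
      vertex 21.51 14.69 20.85
      vertex 21.40 7.13 20.85
    endloop
  endfacet
endsolid part

The G0 Z moves step by Δz≈5.21 mm. Every layer's G1 loop is the same polygon, so the solid is a straight extrusion of it from z=0 to z≈20.9. Closing with flat bottom and top caps and triangulating gives 32 facets — a regular 9-sided prism (a cylinder approximated with 9 flat sides), circumscribed radius ≈ 11.1 mm, height ≈ 20.9 mm.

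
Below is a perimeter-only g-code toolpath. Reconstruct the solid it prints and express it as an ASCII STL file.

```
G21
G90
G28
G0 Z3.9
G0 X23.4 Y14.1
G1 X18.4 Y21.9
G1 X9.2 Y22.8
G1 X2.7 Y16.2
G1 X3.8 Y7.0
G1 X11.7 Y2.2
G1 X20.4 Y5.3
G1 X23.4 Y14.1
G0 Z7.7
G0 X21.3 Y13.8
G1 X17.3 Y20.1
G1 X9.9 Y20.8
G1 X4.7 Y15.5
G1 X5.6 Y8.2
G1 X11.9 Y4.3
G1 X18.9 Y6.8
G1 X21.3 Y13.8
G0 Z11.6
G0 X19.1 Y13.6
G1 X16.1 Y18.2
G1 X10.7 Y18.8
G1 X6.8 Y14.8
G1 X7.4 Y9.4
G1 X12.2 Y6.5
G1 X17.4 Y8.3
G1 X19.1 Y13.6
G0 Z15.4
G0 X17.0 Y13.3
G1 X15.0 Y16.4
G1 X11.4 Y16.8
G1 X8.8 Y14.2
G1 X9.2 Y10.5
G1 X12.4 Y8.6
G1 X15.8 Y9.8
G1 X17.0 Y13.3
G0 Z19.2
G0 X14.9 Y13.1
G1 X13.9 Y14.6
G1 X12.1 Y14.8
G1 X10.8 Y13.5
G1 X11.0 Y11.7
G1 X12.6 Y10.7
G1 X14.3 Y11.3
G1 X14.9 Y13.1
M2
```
solid part
  facet normal 0.0000 0.0000 -1.0000
    outer loop
      vertex 8.5 24.8 0.0
      vertex 19.5 23.7 0.0
      vertex 25.5 14.3 0.0
    endloop
  endfacet
  facet normal 0.0000 0.0000 -1.0000
    outer loop
      vertex 0.7 16.9 0.0
      vertex 8.5 24.8 0.0
      vertex 25.5 14.3 0.0
    endloop
  endfacet
  facet normal 0.0000 0.0000 -1.0000
    outer loop
      vertex 2.0 5.9 0.0
      vertex 0.7 16.9 0.0
      vertex 25.5 14.3 0.0
    endloop
  endfacet
  facet normal 0.0000 0.0000 -1.0000
    outer loop
      vertex 11.5 0.1 0.0
      vertex 2.0 5.9 0.0
      vertex 25.5 14.3 0.0
    endloop
  endfacet
  facet normal 0.0000 0.0000 -1.0000
    outer loop
      vertex 21.9 3.8 0.0
      vertex 11.5 0.1 0.0
      vertex 25.5 14.3 0.0
    endloop
  endfacet
  facet normal 0.7544 0.4815 0.4460
    outer loop
      vertex 25.5 14.3 0.0
      vertex 19.5 23.7 0.0
      vertex 12.8 12.8 23.1
    endloop
  endfacet
  facet normal 0.0891 0.8906 0.4461
    outer loop
      vertex 19.5 23.7 0.0
      vertex 8.5 24.8 0.0
      vertex 12.8 12.8 23.1
    endloop
  endfacet
  facet normal -0.6371 0.6291 0.4454
    outer loop
      vertex 8.5 24.8 0.0
      vertex 0.7 16.9 0.0
      vertex 12.8 12.8 23.1
    endloop
  endfacet
  facet normal -0.8885 -0.1050 0.4468
    outer loop
      vertex 0.7 16.9 0.0
      vertex 2.0 5.9 0.0
      vertex 12.8 12.8 23.1
    endloop
  endfacet
  facet normal -0.4663 -0.7638 0.4462
    outer loop
      vertex 2.0 5.9 0.0
      vertex 11.5 0.1 0.0
      vertex 12.8 12.8 23.1
    endloop
  endfacet
  facet normal 0.2999 -0.8430 0.4466
    outer loop
      vertex 11.5 0.1 0.0
      vertex 21.9 3.8 0.0
      vertex 12.8 12.8 23.1
    endloop
  endfacet
  facet normal 0.8464 -0.2902 0.4465
    outer loop
      vertex 21.9 3.8 0.0
      vertex 25.5 14.3 0.0
      vertex 12.8 12.8 23.1
    endloop
  endfacet
endsolid part

The G0 Z moves step by Δz≈3.9 mm. The G1 loops shrink linearly with z, so the solid tapers from its base footprint up to z≈23.1. Closing with a flat bottom cap and the tapered top and triangulating gives 12 facets — a regular 7-sided pyramid, base circumscribed radius ≈ 12.8 mm, apex at z ≈ 23.1 mm.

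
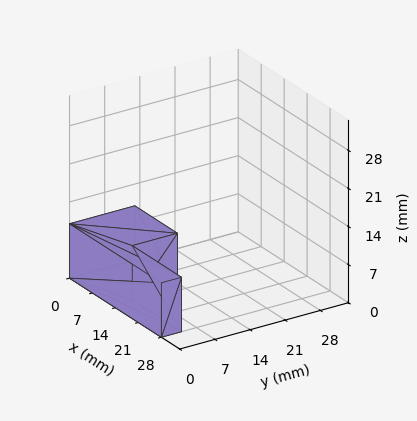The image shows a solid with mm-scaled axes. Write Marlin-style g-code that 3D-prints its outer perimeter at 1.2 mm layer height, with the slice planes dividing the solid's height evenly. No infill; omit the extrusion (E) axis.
Reading the render: the shape is an L-shaped prism: outer 28 × 13 mm, arm thicknesses ≈ 4 mm (horizontal) and 13 mm (vertical), extruded 10 mm in z (dimensions read to the nearest mm from the axis ticks). For the g-code, the solid's height is divided into equal slices at the stated Δz and each level perimeter traced with G1 moves after a G0 lift.

; perimeter-only toolpath
G21 ; units = mm
G90 ; absolute positioning
G28 ; home
; layer 1
G0 Z1.2
G0 X0.0 Y0.0
G1 X28.0 Y0.0
G1 X28.0 Y4.0
G1 X13.0 Y4.0
G1 X13.0 Y13.0
G1 X0.0 Y13.0
G1 X0.0 Y0.0
; layer 2
G0 Z2.5
G0 X0.0 Y0.0
G1 X28.0 Y0.0
G1 X28.0 Y4.0
G1 X13.0 Y4.0
G1 X13.0 Y13.0
G1 X0.0 Y13.0
G1 X0.0 Y0.0
; layer 3
G0 Z3.8
G0 X0.0 Y0.0
G1 X28.0 Y0.0
G1 X28.0 Y4.0
G1 X13.0 Y4.0
G1 X13.0 Y13.0
G1 X0.0 Y13.0
G1 X0.0 Y0.0
; layer 4
G0 Z5.0
G0 X0.0 Y0.0
G1 X28.0 Y0.0
G1 X28.0 Y4.0
G1 X13.0 Y4.0
G1 X13.0 Y13.0
G1 X0.0 Y13.0
G1 X0.0 Y0.0
; layer 5
G0 Z6.2
G0 X0.0 Y0.0
G1 X28.0 Y0.0
G1 X28.0 Y4.0
G1 X13.0 Y4.0
G1 X13.0 Y13.0
G1 X0.0 Y13.0
G1 X0.0 Y0.0
; layer 6
G0 Z7.5
G0 X0.0 Y0.0
G1 X28.0 Y0.0
G1 X28.0 Y4.0
G1 X13.0 Y4.0
G1 X13.0 Y13.0
G1 X0.0 Y13.0
G1 X0.0 Y0.0
; layer 7
G0 Z8.8
G0 X0.0 Y0.0
G1 X28.0 Y0.0
G1 X28.0 Y4.0
G1 X13.0 Y4.0
G1 X13.0 Y13.0
G1 X0.0 Y13.0
G1 X0.0 Y0.0
; layer 8
G0 Z10.0
G0 X0.0 Y0.0
G1 X28.0 Y0.0
G1 X28.0 Y4.0
G1 X13.0 Y4.0
G1 X13.0 Y13.0
G1 X0.0 Y13.0
G1 X0.0 Y0.0
M2 ; end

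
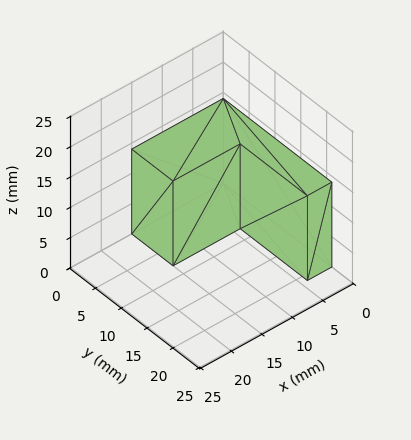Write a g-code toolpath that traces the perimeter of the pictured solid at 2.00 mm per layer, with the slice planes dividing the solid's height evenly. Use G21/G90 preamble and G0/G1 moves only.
Reading the render: the shape is an L-shaped prism: outer 15 × 21 mm, arm thicknesses ≈ 8 mm (horizontal) and 4 mm (vertical), extruded 14 mm in z (dimensions read to the nearest mm from the axis ticks). For the g-code, the solid's height is divided into equal slices at the stated Δz and each level perimeter traced with G1 moves after a G0 lift.

; perimeter-only toolpath
G21 ; units = mm
G90 ; absolute positioning
G28 ; home
; layer 1
G0 Z2.00
G0 X0.00 Y0.00
G1 X15.00 Y0.00
G1 X15.00 Y8.00
G1 X4.00 Y8.00
G1 X4.00 Y21.00
G1 X0.00 Y21.00
G1 X0.00 Y0.00
; layer 2
G0 Z4.00
G0 X0.00 Y0.00
G1 X15.00 Y0.00
G1 X15.00 Y8.00
G1 X4.00 Y8.00
G1 X4.00 Y21.00
G1 X0.00 Y21.00
G1 X0.00 Y0.00
; layer 3
G0 Z6.00
G0 X0.00 Y0.00
G1 X15.00 Y0.00
G1 X15.00 Y8.00
G1 X4.00 Y8.00
G1 X4.00 Y21.00
G1 X0.00 Y21.00
G1 X0.00 Y0.00
; layer 4
G0 Z8.00
G0 X0.00 Y0.00
G1 X15.00 Y0.00
G1 X15.00 Y8.00
G1 X4.00 Y8.00
G1 X4.00 Y21.00
G1 X0.00 Y21.00
G1 X0.00 Y0.00
; layer 5
G0 Z10.00
G0 X0.00 Y0.00
G1 X15.00 Y0.00
G1 X15.00 Y8.00
G1 X4.00 Y8.00
G1 X4.00 Y21.00
G1 X0.00 Y21.00
G1 X0.00 Y0.00
; layer 6
G0 Z12.00
G0 X0.00 Y0.00
G1 X15.00 Y0.00
G1 X15.00 Y8.00
G1 X4.00 Y8.00
G1 X4.00 Y21.00
G1 X0.00 Y21.00
G1 X0.00 Y0.00
; layer 7
G0 Z14.00
G0 X0.00 Y0.00
G1 X15.00 Y0.00
G1 X15.00 Y8.00
G1 X4.00 Y8.00
G1 X4.00 Y21.00
G1 X0.00 Y21.00
G1 X0.00 Y0.00
M2 ; end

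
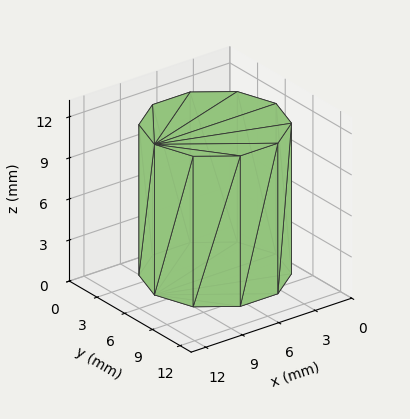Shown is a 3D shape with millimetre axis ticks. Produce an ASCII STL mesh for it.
Reading the render: the shape is a regular 10-sided prism (a cylinder approximated with 10 flat sides), circumscribed radius ≈ 5 mm, height ≈ 11 mm (dimensions read to the nearest mm from the axis ticks). For the STL, each face is triangulated and given an outward normal.

solid part
  facet normal 0.0000 0.0000 -1.0000
    outer loop
      vertex 6.545 9.755 0.000
      vertex 9.045 7.939 0.000
      vertex 10.000 5.000 0.000
    endloop
  endfacet
  facet normal 0.0000 0.0000 -1.0000
    outer loop
      vertex 3.455 9.755 0.000
      vertex 6.545 9.755 0.000
      vertex 10.000 5.000 0.000
    endloop
  endfacet
  facet normal 0.0000 0.0000 -1.0000
    outer loop
      vertex 0.955 7.939 0.000
      vertex 3.455 9.755 0.000
      vertex 10.000 5.000 0.000
    endloop
  endfacet
  facet normal 0.0000 0.0000 -1.0000
    outer loop
      vertex 0.000 5.000 0.000
      vertex 0.955 7.939 0.000
      vertex 10.000 5.000 0.000
    endloop
  endfacet
  facet normal 0.0000 0.0000 -1.0000
    outer loop
      vertex 0.955 2.061 0.000
      vertex 0.000 5.000 0.000
      vertex 10.000 5.000 0.000
    endloop
  endfacet
  facet normal 0.0000 0.0000 -1.0000
    outer loop
      vertex 3.455 0.245 0.000
      vertex 0.955 2.061 0.000
      vertex 10.000 5.000 0.000
    endloop
  endfacet
  facet normal 0.0000 0.0000 -1.0000
    outer loop
      vertex 6.545 0.245 0.000
      vertex 3.455 0.245 0.000
      vertex 10.000 5.000 0.000
    endloop
  endfacet
  facet normal 0.0000 0.0000 -1.0000
    outer loop
      vertex 9.045 2.061 0.000
      vertex 6.545 0.245 0.000
      vertex 10.000 5.000 0.000
    endloop
  endfacet
  facet normal 0.0000 0.0000 1.0000
    outer loop
      vertex 10.000 5.000 11.000
      vertex 9.045 7.939 11.000
      vertex 6.545 9.755 11.000
    endloop
  endfacet
  facet normal 0.0000 0.0000 1.0000
    outer loop
      vertex 10.000 5.000 11.000
      vertex 6.545 9.755 11.000
      vertex 3.455 9.755 11.000
    endloop
  endfacet
  facet normal 0.0000 0.0000 1.0000
    outer loop
      vertex 10.000 5.000 11.000
      vertex 3.455 9.755 11.000
      vertex 0.955 7.939 11.000
    endloop
  endfacet
  facet normal 0.0000 0.0000 1.0000
    outer loop
      vertex 10.000 5.000 11.000
      vertex 0.955 7.939 11.000
      vertex 0.000 5.000 11.000
    endloop
  endfacet
  facet normal 0.0000 0.0000 1.0000
    outer loop
      vertex 10.000 5.000 11.000
      vertex 0.000 5.000 11.000
      vertex 0.955 2.061 11.000
    endloop
  endfacet
  facet normal 0.0000 0.0000 1.0000
    outer loop
      vertex 10.000 5.000 11.000
      vertex 0.955 2.061 11.000
      vertex 3.455 0.245 11.000
    endloop
  endfacet
  facet normal 0.0000 0.0000 1.0000
    outer loop
      vertex 10.000 5.000 11.000
      vertex 3.455 0.245 11.000
      vertex 6.545 0.245 11.000
    endloop
  endfacet
  facet normal 0.0000 0.0000 1.0000
    outer loop
      vertex 10.000 5.000 11.000
      vertex 6.545 0.245 11.000
      vertex 9.045 2.061 11.000
    endloop
  endfacet
  facet normal 0.9511 0.3090 0.0000
    outer loop
      vertex 10.000 5.000 0.000
      vertex 9.045 7.939 0.000
      vertex 9.045 7.939 11.000
    endloop
  endfacet
  facet normal 0.9511 0.3090 0.0000
    outer loop
      vertex 10.000 5.000 0.000
      vertex 9.045 7.939 11.000
      vertex 10.000 5.000 11.000
    endloop
  endfacet
  facet normal 0.5877 0.8091 0.0000
    outer loop
      vertex 9.045 7.939 0.000
      vertex 6.545 9.755 0.000
      vertex 6.545 9.755 11.000
    endloop
  endfacet
  facet normal 0.5877 0.8091 0.0000
    outer loop
      vertex 9.045 7.939 0.000
      vertex 6.545 9.755 11.000
      vertex 9.045 7.939 11.000
    endloop
  endfacet
  facet normal 0.0000 1.0000 0.0000
    outer loop
      vertex 6.545 9.755 0.000
      vertex 3.455 9.755 0.000
      vertex 3.455 9.755 11.000
    endloop
  endfacet
  facet normal 0.0000 1.0000 0.0000
    outer loop
      vertex 6.545 9.755 0.000
      vertex 3.455 9.755 11.000
      vertex 6.545 9.755 11.000
    endloop
  endfacet
  facet normal -0.5877 0.8091 0.0000
    outer loop
      vertex 3.455 9.755 0.000
      vertex 0.955 7.939 0.000
      vertex 0.955 7.939 11.000
    endloop
  endfacet
  facet normal -0.5877 0.8091 0.0000
    outer loop
      vertex 3.455 9.755 0.000
      vertex 0.955 7.939 11.000
      vertex 3.455 9.755 11.000
    endloop
  endfacet
  facet normal -0.9511 0.3090 0.0000
    outer loop
      vertex 0.955 7.939 0.000
      vertex 0.000 5.000 0.000
      vertex 0.000 5.000 11.000
    endloop
  endfacet
  facet normal -0.9511 0.3090 0.0000
    outer loop
      vertex 0.955 7.939 0.000
      vertex 0.000 5.000 11.000
      vertex 0.955 7.939 11.000
    endloop
  endfacet
  facet normal -0.9511 -0.3090 0.0000
    outer loop
      vertex 0.000 5.000 0.000
      vertex 0.955 2.061 0.000
      vertex 0.955 2.061 11.000
    endloop
  endfacet
  facet normal -0.9511 -0.3090 0.0000
    outer loop
      vertex 0.000 5.000 0.000
      vertex 0.955 2.061 11.000
      vertex 0.000 5.000 11.000
    endloop
  endfacet
  facet normal -0.5877 -0.8091 0.0000
    outer loop
      vertex 0.955 2.061 0.000
      vertex 3.455 0.245 0.000
      vertex 3.455 0.245 11.000
    endloop
  endfacet
  facet normal -0.5877 -0.8091 0.0000
    outer loop
      vertex 0.955 2.061 0.000
      vertex 3.455 0.245 11.000
      vertex 0.955 2.061 11.000
    endloop
  endfacet
  facet normal 0.0000 -1.0000 0.0000
    outer loop
      vertex 3.455 0.245 0.000
      vertex 6.545 0.245 0.000
      vertex 6.545 0.245 11.000
    endloop
  endfacet
  facet normal 0.0000 -1.0000 0.0000
    outer loop
      vertex 3.455 0.245 0.000
      vertex 6.545 0.245 11.000
      vertex 3.455 0.245 11.000
    endloop
  endfacet
  facet normal 0.5877 -0.8091 0.0000
    outer loop
      vertex 6.545 0.245 0.000
      vertex 9.045 2.061 0.000
      vertex 9.045 2.061 11.000
    endloop
  endfacet
  facet normal 0.5877 -0.8091 0.0000
    outer loop
      vertex 6.545 0.245 0.000
      vertex 9.045 2.061 11.000
      vertex 6.545 0.245 11.000
    endloop
  endfacet
  facet normal 0.9511 -0.3090 0.0000
    outer loop
      vertex 9.045 2.061 0.000
      vertex 10.000 5.000 0.000
      vertex 10.000 5.000 11.000
    endloop
  endfacet
  facet normal 0.9511 -0.3090 0.0000
    outer loop
      vertex 9.045 2.061 0.000
      vertex 10.000 5.000 11.000
      vertex 9.045 2.061 11.000
    endloop
  endfacet
endsolid part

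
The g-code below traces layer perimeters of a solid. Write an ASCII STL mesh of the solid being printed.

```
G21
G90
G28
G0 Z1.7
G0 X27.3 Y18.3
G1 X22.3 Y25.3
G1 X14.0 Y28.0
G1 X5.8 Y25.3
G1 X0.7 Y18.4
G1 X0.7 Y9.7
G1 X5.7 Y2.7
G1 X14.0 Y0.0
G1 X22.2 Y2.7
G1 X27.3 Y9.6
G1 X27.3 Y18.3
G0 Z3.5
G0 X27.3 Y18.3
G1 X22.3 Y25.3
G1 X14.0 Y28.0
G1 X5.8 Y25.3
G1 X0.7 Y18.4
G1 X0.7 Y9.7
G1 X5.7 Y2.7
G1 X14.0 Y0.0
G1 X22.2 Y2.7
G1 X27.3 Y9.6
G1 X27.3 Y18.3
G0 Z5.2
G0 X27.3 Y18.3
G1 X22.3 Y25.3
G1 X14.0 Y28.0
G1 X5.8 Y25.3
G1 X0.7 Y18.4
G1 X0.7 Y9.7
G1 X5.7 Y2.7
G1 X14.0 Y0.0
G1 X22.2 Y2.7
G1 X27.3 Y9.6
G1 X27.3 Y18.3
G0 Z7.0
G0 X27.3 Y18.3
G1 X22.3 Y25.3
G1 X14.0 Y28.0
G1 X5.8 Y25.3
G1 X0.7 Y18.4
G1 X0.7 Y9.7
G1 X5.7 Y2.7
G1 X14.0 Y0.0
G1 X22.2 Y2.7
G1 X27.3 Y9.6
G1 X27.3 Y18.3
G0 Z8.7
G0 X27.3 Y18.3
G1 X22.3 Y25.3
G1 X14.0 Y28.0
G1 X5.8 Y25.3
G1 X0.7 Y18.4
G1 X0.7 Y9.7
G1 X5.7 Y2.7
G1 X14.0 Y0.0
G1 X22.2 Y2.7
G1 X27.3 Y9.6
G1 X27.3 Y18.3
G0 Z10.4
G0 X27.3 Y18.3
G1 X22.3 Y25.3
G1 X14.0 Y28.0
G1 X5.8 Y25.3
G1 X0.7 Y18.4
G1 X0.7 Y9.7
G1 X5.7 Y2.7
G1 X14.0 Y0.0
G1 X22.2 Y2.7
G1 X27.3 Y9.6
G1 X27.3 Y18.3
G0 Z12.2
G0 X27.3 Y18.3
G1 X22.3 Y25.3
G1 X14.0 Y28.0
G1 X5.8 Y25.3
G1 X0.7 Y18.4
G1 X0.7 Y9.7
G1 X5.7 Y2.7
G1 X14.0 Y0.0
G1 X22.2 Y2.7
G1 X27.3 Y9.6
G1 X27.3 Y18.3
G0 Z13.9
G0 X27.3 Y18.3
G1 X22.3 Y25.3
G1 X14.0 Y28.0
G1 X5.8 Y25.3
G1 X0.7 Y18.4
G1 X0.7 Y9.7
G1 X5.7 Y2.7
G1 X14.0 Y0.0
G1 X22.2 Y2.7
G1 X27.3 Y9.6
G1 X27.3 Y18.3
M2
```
solid part
  facet normal 0.0000 0.0000 -1.0000
    outer loop
      vertex 14.0 28.0 0.0
      vertex 22.3 25.3 0.0
      vertex 27.3 18.3 0.0
    endloop
  endfacet
  facet normal 0.0000 0.0000 -1.0000
    outer loop
      vertex 5.8 25.3 0.0
      vertex 14.0 28.0 0.0
      vertex 27.3 18.3 0.0
    endloop
  endfacet
  facet normal 0.0000 0.0000 -1.0000
    outer loop
      vertex 0.7 18.4 0.0
      vertex 5.8 25.3 0.0
      vertex 27.3 18.3 0.0
    endloop
  endfacet
  facet normal 0.0000 0.0000 -1.0000
    outer loop
      vertex 0.7 9.7 0.0
      vertex 0.7 18.4 0.0
      vertex 27.3 18.3 0.0
    endloop
  endfacet
  facet normal 0.0000 0.0000 -1.0000
    outer loop
      vertex 5.7 2.7 0.0
      vertex 0.7 9.7 0.0
      vertex 27.3 18.3 0.0
    endloop
  endfacet
  facet normal 0.0000 0.0000 -1.0000
    outer loop
      vertex 14.0 0.0 0.0
      vertex 5.7 2.7 0.0
      vertex 27.3 18.3 0.0
    endloop
  endfacet
  facet normal 0.0000 0.0000 -1.0000
    outer loop
      vertex 22.2 2.7 0.0
      vertex 14.0 0.0 0.0
      vertex 27.3 18.3 0.0
    endloop
  endfacet
  facet normal 0.0000 0.0000 -1.0000
    outer loop
      vertex 27.3 9.6 0.0
      vertex 22.2 2.7 0.0
      vertex 27.3 18.3 0.0
    endloop
  endfacet
  facet normal 0.0000 0.0000 1.0000
    outer loop
      vertex 27.3 18.3 13.9
      vertex 22.3 25.3 13.9
      vertex 14.0 28.0 13.9
    endloop
  endfacet
  facet normal 0.0000 0.0000 1.0000
    outer loop
      vertex 27.3 18.3 13.9
      vertex 14.0 28.0 13.9
      vertex 5.8 25.3 13.9
    endloop
  endfacet
  facet normal 0.0000 0.0000 1.0000
    outer loop
      vertex 27.3 18.3 13.9
      vertex 5.8 25.3 13.9
      vertex 0.7 18.4 13.9
    endloop
  endfacet
  facet normal 0.0000 0.0000 1.0000
    outer loop
      vertex 27.3 18.3 13.9
      vertex 0.7 18.4 13.9
      vertex 0.7 9.7 13.9
    endloop
  endfacet
  facet normal 0.0000 0.0000 1.0000
    outer loop
      vertex 27.3 18.3 13.9
      vertex 0.7 9.7 13.9
      vertex 5.7 2.7 13.9
    endloop
  endfacet
  facet normal 0.0000 0.0000 1.0000
    outer loop
      vertex 27.3 18.3 13.9
      vertex 5.7 2.7 13.9
      vertex 14.0 0.0 13.9
    endloop
  endfacet
  facet normal 0.0000 0.0000 1.0000
    outer loop
      vertex 27.3 18.3 13.9
      vertex 14.0 0.0 13.9
      vertex 22.2 2.7 13.9
    endloop
  endfacet
  facet normal 0.0000 0.0000 1.0000
    outer loop
      vertex 27.3 18.3 13.9
      vertex 22.2 2.7 13.9
      vertex 27.3 9.6 13.9
    endloop
  endfacet
  facet normal 0.8137 0.5812 0.0000
    outer loop
      vertex 27.3 18.3 0.0
      vertex 22.3 25.3 0.0
      vertex 22.3 25.3 13.9
    endloop
  endfacet
  facet normal 0.8137 0.5812 0.0000
    outer loop
      vertex 27.3 18.3 0.0
      vertex 22.3 25.3 13.9
      vertex 27.3 18.3 13.9
    endloop
  endfacet
  facet normal 0.3093 0.9509 0.0000
    outer loop
      vertex 22.3 25.3 0.0
      vertex 14.0 28.0 0.0
      vertex 14.0 28.0 13.9
    endloop
  endfacet
  facet normal 0.3093 0.9509 0.0000
    outer loop
      vertex 22.3 25.3 0.0
      vertex 14.0 28.0 13.9
      vertex 22.3 25.3 13.9
    endloop
  endfacet
  facet normal -0.3128 0.9498 0.0000
    outer loop
      vertex 14.0 28.0 0.0
      vertex 5.8 25.3 0.0
      vertex 5.8 25.3 13.9
    endloop
  endfacet
  facet normal -0.3128 0.9498 0.0000
    outer loop
      vertex 14.0 28.0 0.0
      vertex 5.8 25.3 13.9
      vertex 14.0 28.0 13.9
    endloop
  endfacet
  facet normal -0.8042 0.5944 0.0000
    outer loop
      vertex 5.8 25.3 0.0
      vertex 0.7 18.4 0.0
      vertex 0.7 18.4 13.9
    endloop
  endfacet
  facet normal -0.8042 0.5944 0.0000
    outer loop
      vertex 5.8 25.3 0.0
      vertex 0.7 18.4 13.9
      vertex 5.8 25.3 13.9
    endloop
  endfacet
  facet normal -1.0000 0.0000 0.0000
    outer loop
      vertex 0.7 18.4 0.0
      vertex 0.7 9.7 0.0
      vertex 0.7 9.7 13.9
    endloop
  endfacet
  facet normal -1.0000 0.0000 0.0000
    outer loop
      vertex 0.7 18.4 0.0
      vertex 0.7 9.7 13.9
      vertex 0.7 18.4 13.9
    endloop
  endfacet
  facet normal -0.8137 -0.5812 0.0000
    outer loop
      vertex 0.7 9.7 0.0
      vertex 5.7 2.7 0.0
      vertex 5.7 2.7 13.9
    endloop
  endfacet
  facet normal -0.8137 -0.5812 0.0000
    outer loop
      vertex 0.7 9.7 0.0
      vertex 5.7 2.7 13.9
      vertex 0.7 9.7 13.9
    endloop
  endfacet
  facet normal -0.3093 -0.9509 0.0000
    outer loop
      vertex 5.7 2.7 0.0
      vertex 14.0 0.0 0.0
      vertex 14.0 0.0 13.9
    endloop
  endfacet
  facet normal -0.3093 -0.9509 0.0000
    outer loop
      vertex 5.7 2.7 0.0
      vertex 14.0 0.0 13.9
      vertex 5.7 2.7 13.9
    endloop
  endfacet
  facet normal 0.3128 -0.9498 0.0000
    outer loop
      vertex 14.0 0.0 0.0
      vertex 22.2 2.7 0.0
      vertex 22.2 2.7 13.9
    endloop
  endfacet
  facet normal 0.3128 -0.9498 0.0000
    outer loop
      vertex 14.0 0.0 0.0
      vertex 22.2 2.7 13.9
      vertex 14.0 0.0 13.9
    endloop
  endfacet
  facet normal 0.8042 -0.5944 0.0000
    outer loop
      vertex 22.2 2.7 0.0
      vertex 27.3 9.6 0.0
      vertex 27.3 9.6 13.9
    endloop
  endfacet
  facet normal 0.8042 -0.5944 0.0000
    outer loop
      vertex 22.2 2.7 0.0
      vertex 27.3 9.6 13.9
      vertex 22.2 2.7 13.9
    endloop
  endfacet
  facet normal 1.0000 0.0000 0.0000
    outer loop
      vertex 27.3 9.6 0.0
      vertex 27.3 18.3 0.0
      vertex 27.3 18.3 13.9
    endloop
  endfacet
  facet normal 1.0000 0.0000 0.0000
    outer loop
      vertex 27.3 9.6 0.0
      vertex 27.3 18.3 13.9
      vertex 27.3 9.6 13.9
    endloop
  endfacet
endsolid part

The G0 Z moves step by Δz≈1.7 mm. Every layer's G1 loop is the same polygon, so the solid is a straight extrusion of it from z=0 to z≈13.9. Closing with flat bottom and top caps and triangulating gives 36 facets — a regular 10-sided prism (a cylinder approximated with 10 flat sides), circumscribed radius ≈ 14 mm, height ≈ 13.9 mm.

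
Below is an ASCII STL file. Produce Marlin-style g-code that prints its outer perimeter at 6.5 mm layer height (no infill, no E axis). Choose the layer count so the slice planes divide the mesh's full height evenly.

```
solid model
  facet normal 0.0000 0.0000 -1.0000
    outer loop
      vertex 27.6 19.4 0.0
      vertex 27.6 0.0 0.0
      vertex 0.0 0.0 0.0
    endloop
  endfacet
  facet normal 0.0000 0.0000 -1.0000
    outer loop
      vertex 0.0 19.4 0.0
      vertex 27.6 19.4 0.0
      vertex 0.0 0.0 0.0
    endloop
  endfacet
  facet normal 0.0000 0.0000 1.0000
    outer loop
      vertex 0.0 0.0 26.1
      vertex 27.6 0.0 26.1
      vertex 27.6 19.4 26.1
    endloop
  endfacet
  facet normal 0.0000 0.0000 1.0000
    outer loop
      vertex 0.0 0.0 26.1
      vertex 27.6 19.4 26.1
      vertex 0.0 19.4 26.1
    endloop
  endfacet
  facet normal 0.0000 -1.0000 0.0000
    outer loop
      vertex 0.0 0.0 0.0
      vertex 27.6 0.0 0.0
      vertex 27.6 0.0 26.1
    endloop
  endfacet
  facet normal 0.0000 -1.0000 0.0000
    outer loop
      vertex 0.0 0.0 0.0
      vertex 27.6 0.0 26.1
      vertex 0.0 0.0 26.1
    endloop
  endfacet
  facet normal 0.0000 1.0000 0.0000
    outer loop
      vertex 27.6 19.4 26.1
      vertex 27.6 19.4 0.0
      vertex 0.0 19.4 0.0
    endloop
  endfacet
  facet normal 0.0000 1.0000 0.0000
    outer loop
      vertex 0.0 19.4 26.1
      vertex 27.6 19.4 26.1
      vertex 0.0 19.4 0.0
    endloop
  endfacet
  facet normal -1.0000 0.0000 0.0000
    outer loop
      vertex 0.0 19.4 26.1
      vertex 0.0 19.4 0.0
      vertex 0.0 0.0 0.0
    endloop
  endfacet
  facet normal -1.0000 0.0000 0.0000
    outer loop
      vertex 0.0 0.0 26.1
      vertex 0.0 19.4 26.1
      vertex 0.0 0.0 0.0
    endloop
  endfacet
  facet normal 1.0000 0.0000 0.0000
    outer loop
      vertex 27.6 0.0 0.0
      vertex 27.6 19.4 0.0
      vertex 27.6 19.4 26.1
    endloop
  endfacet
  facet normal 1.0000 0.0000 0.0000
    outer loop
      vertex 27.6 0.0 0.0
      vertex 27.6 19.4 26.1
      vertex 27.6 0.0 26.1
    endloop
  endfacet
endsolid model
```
; perimeter-only toolpath
G21 ; units = mm
G90 ; absolute positioning
G28 ; home
; layer 1
G0 Z6.5
G0 X0.0 Y0.0
G1 X27.6 Y0.0
G1 X27.6 Y19.4
G1 X0.0 Y19.4
G1 X0.0 Y0.0
; layer 2
G0 Z13.1
G0 X0.0 Y0.0
G1 X27.6 Y0.0
G1 X27.6 Y19.4
G1 X0.0 Y19.4
G1 X0.0 Y0.0
; layer 3
G0 Z19.6
G0 X0.0 Y0.0
G1 X27.6 Y0.0
G1 X27.6 Y19.4
G1 X0.0 Y19.4
G1 X0.0 Y0.0
; layer 4
G0 Z26.1
G0 X0.0 Y0.0
G1 X27.6 Y0.0
G1 X27.6 Y19.4
G1 X0.0 Y19.4
G1 X0.0 Y0.0
M2 ; end

The solid is a rectangular box, roughly 27.6 × 19.4 mm footprint and 26.1 mm tall. Slicing at Δz = 6.5 mm — 4 equal slices spanning the solid's height, so layer i sits at z = i·h/4 — gives 4 non-empty perimeters. Each is a 4-segment closed polygon; G0 lifts to the layer z and rapids to the start vertex, then G1 traces the edges.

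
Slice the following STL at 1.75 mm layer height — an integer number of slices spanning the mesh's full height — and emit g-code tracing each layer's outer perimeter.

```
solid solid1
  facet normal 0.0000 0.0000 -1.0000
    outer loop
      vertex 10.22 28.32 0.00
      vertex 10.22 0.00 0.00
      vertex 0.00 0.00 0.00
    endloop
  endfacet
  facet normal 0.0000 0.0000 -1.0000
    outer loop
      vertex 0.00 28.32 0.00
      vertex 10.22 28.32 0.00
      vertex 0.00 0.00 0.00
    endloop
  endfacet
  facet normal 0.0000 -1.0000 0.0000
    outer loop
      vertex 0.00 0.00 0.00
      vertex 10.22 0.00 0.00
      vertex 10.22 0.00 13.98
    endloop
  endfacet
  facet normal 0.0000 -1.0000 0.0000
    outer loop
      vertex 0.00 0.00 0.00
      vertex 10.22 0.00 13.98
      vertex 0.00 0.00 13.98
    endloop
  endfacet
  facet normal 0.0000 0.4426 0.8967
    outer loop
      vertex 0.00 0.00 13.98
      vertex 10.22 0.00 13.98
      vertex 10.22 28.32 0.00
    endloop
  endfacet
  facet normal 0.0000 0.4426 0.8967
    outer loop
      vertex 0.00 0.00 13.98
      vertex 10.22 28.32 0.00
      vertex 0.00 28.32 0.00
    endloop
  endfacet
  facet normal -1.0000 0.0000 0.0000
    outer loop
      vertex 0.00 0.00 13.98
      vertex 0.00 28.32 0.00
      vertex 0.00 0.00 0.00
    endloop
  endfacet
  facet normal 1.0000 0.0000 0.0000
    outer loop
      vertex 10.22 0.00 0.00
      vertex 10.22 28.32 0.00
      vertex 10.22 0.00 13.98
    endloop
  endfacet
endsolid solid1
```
; perimeter-only toolpath
G21 ; units = mm
G90 ; absolute positioning
G28 ; home
; layer 1
G0 Z1.75
G0 X0.00 Y0.00
G1 X10.22 Y0.00
G1 X10.22 Y24.78
G1 X0.00 Y24.78
G1 X0.00 Y0.00
; layer 2
G0 Z3.50
G0 X0.00 Y0.00
G1 X10.22 Y0.00
G1 X10.22 Y21.24
G1 X0.00 Y21.24
G1 X0.00 Y0.00
; layer 3
G0 Z5.24
G0 X0.00 Y0.00
G1 X10.22 Y0.00
G1 X10.22 Y17.70
G1 X0.00 Y17.70
G1 X0.00 Y0.00
; layer 4
G0 Z6.99
G0 X0.00 Y0.00
G1 X10.22 Y0.00
G1 X10.22 Y14.16
G1 X0.00 Y14.16
G1 X0.00 Y0.00
; layer 5
G0 Z8.74
G0 X0.00 Y0.00
G1 X10.22 Y0.00
G1 X10.22 Y10.62
G1 X0.00 Y10.62
G1 X0.00 Y0.00
; layer 6
G0 Z10.48
G0 X0.00 Y0.00
G1 X10.22 Y0.00
G1 X10.22 Y7.08
G1 X0.00 Y7.08
G1 X0.00 Y0.00
; layer 7
G0 Z12.23
G0 X0.00 Y0.00
G1 X10.22 Y0.00
G1 X10.22 Y3.54
G1 X0.00 Y3.54
G1 X0.00 Y0.00
M2 ; end

The solid is a wedge (ramp): 10.2 × 28.3 mm base, rising to 14 mm along the y=0 edge and sloping linearly to z=0 at y=28.3. Slicing at Δz = 1.75 mm — 8 equal slices spanning the solid's height, so layer i sits at z = i·h/8 — gives 7 non-empty perimeters. Each is a 4-segment closed polygon; G0 lifts to the layer z and rapids to the start vertex, then G1 traces the edges. The cross-section shrinks linearly with z (the slice at the apex is degenerate and omitted).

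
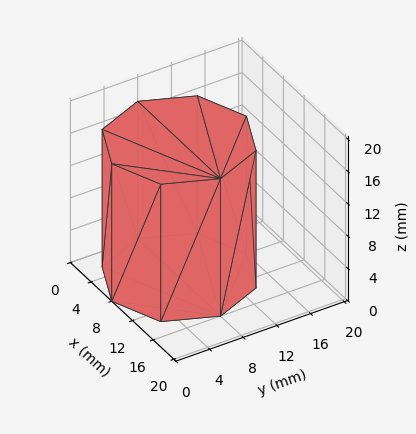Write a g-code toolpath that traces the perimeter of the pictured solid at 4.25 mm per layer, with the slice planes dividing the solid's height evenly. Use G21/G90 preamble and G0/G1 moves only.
Reading the render: the shape is a regular 8-sided prism (a cylinder approximated with 8 flat sides), circumscribed radius ≈ 8 mm, height ≈ 17 mm (dimensions read to the nearest mm from the axis ticks). For the g-code, the solid's height is divided into equal slices at the stated Δz and each level perimeter traced with G1 moves after a G0 lift.

; perimeter-only toolpath
G21 ; units = mm
G90 ; absolute positioning
G28 ; home
; layer 1
G0 Z4.25
G0 X16.00 Y8.00
G1 X13.66 Y13.66
G1 X8.00 Y16.00
G1 X2.34 Y13.66
G1 X0.00 Y8.00
G1 X2.34 Y2.34
G1 X8.00 Y0.00
G1 X13.66 Y2.34
G1 X16.00 Y8.00
; layer 2
G0 Z8.50
G0 X16.00 Y8.00
G1 X13.66 Y13.66
G1 X8.00 Y16.00
G1 X2.34 Y13.66
G1 X0.00 Y8.00
G1 X2.34 Y2.34
G1 X8.00 Y0.00
G1 X13.66 Y2.34
G1 X16.00 Y8.00
; layer 3
G0 Z12.75
G0 X16.00 Y8.00
G1 X13.66 Y13.66
G1 X8.00 Y16.00
G1 X2.34 Y13.66
G1 X0.00 Y8.00
G1 X2.34 Y2.34
G1 X8.00 Y0.00
G1 X13.66 Y2.34
G1 X16.00 Y8.00
; layer 4
G0 Z17.00
G0 X16.00 Y8.00
G1 X13.66 Y13.66
G1 X8.00 Y16.00
G1 X2.34 Y13.66
G1 X0.00 Y8.00
G1 X2.34 Y2.34
G1 X8.00 Y0.00
G1 X13.66 Y2.34
G1 X16.00 Y8.00
M2 ; end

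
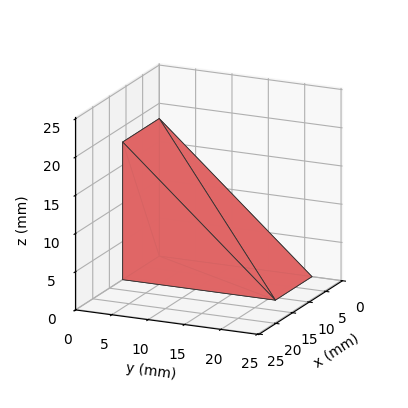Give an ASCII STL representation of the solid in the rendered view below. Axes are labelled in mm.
Reading the render: the shape is a wedge (ramp): 11 × 21 mm base, rising to 18 mm along the y=0 edge and sloping linearly to z=0 at y=21 (dimensions read to the nearest mm from the axis ticks). For the STL, each face is triangulated and given an outward normal.

solid part
  facet normal 0.0000 0.0000 -1.0000
    outer loop
      vertex 11.000 21.000 0.000
      vertex 11.000 0.000 0.000
      vertex 0.000 0.000 0.000
    endloop
  endfacet
  facet normal 0.0000 0.0000 -1.0000
    outer loop
      vertex 0.000 21.000 0.000
      vertex 11.000 21.000 0.000
      vertex 0.000 0.000 0.000
    endloop
  endfacet
  facet normal 0.0000 -1.0000 0.0000
    outer loop
      vertex 0.000 0.000 0.000
      vertex 11.000 0.000 0.000
      vertex 11.000 0.000 18.000
    endloop
  endfacet
  facet normal 0.0000 -1.0000 0.0000
    outer loop
      vertex 0.000 0.000 0.000
      vertex 11.000 0.000 18.000
      vertex 0.000 0.000 18.000
    endloop
  endfacet
  facet normal 0.0000 0.6508 0.7593
    outer loop
      vertex 0.000 0.000 18.000
      vertex 11.000 0.000 18.000
      vertex 11.000 21.000 0.000
    endloop
  endfacet
  facet normal 0.0000 0.6508 0.7593
    outer loop
      vertex 0.000 0.000 18.000
      vertex 11.000 21.000 0.000
      vertex 0.000 21.000 0.000
    endloop
  endfacet
  facet normal -1.0000 0.0000 0.0000
    outer loop
      vertex 0.000 0.000 18.000
      vertex 0.000 21.000 0.000
      vertex 0.000 0.000 0.000
    endloop
  endfacet
  facet normal 1.0000 0.0000 0.0000
    outer loop
      vertex 11.000 0.000 0.000
      vertex 11.000 21.000 0.000
      vertex 11.000 0.000 18.000
    endloop
  endfacet
endsolid part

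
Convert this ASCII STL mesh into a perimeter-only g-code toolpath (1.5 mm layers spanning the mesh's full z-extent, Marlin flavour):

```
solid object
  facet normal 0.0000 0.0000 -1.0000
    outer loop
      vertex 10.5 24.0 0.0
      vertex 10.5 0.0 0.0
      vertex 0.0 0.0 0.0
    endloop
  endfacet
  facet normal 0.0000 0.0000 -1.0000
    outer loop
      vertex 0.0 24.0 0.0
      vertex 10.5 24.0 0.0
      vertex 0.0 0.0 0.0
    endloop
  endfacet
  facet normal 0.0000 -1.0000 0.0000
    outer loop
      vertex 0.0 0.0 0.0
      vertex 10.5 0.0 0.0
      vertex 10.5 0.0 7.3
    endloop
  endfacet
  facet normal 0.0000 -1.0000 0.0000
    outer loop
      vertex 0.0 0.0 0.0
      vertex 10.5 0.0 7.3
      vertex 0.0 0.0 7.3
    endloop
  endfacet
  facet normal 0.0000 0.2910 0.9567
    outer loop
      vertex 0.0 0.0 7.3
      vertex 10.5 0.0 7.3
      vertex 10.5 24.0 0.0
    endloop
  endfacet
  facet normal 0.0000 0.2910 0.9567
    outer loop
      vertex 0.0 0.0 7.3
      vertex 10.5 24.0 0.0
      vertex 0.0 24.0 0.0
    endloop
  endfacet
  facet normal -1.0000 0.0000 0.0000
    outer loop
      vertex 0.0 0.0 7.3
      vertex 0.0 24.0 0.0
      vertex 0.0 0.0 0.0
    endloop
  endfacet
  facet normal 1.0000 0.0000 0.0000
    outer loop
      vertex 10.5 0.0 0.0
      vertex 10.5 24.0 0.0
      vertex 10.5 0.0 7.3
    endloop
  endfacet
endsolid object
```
; perimeter-only toolpath
G21 ; units = mm
G90 ; absolute positioning
G28 ; home
; layer 1
G0 Z1.5
G0 X0.0 Y0.0
G1 X10.5 Y0.0
G1 X10.5 Y19.2
G1 X0.0 Y19.2
G1 X0.0 Y0.0
; layer 2
G0 Z2.9
G0 X0.0 Y0.0
G1 X10.5 Y0.0
G1 X10.5 Y14.4
G1 X0.0 Y14.4
G1 X0.0 Y0.0
; layer 3
G0 Z4.4
G0 X0.0 Y0.0
G1 X10.5 Y0.0
G1 X10.5 Y9.6
G1 X0.0 Y9.6
G1 X0.0 Y0.0
; layer 4
G0 Z5.8
G0 X0.0 Y0.0
G1 X10.5 Y0.0
G1 X10.5 Y4.8
G1 X0.0 Y4.8
G1 X0.0 Y0.0
M2 ; end

The solid is a wedge (ramp): 10.5 × 24 mm base, rising to 7.3 mm along the y=0 edge and sloping linearly to z=0 at y=24. Slicing at Δz = 1.5 mm — 5 equal slices spanning the solid's height, so layer i sits at z = i·h/5 — gives 4 non-empty perimeters. Each is a 4-segment closed polygon; G0 lifts to the layer z and rapids to the start vertex, then G1 traces the edges. The cross-section shrinks linearly with z (the slice at the apex is degenerate and omitted).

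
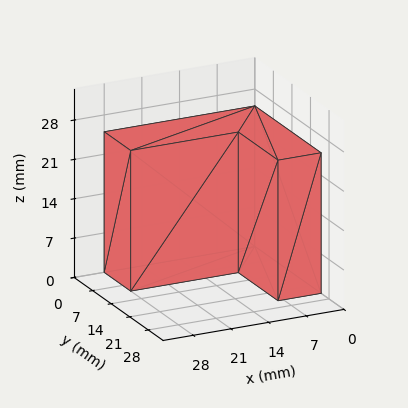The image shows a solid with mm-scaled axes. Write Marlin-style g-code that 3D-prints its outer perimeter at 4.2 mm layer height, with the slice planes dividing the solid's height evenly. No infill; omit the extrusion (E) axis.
Reading the render: the shape is an L-shaped prism: outer 28 × 25 mm, arm thicknesses ≈ 10 mm (horizontal) and 8 mm (vertical), extruded 25 mm in z (dimensions read to the nearest mm from the axis ticks). For the g-code, the solid's height is divided into equal slices at the stated Δz and each level perimeter traced with G1 moves after a G0 lift.

; perimeter-only toolpath
G21 ; units = mm
G90 ; absolute positioning
G28 ; home
; layer 1
G0 Z4.2
G0 X0.0 Y0.0
G1 X28.0 Y0.0
G1 X28.0 Y10.0
G1 X8.0 Y10.0
G1 X8.0 Y25.0
G1 X0.0 Y25.0
G1 X0.0 Y0.0
; layer 2
G0 Z8.3
G0 X0.0 Y0.0
G1 X28.0 Y0.0
G1 X28.0 Y10.0
G1 X8.0 Y10.0
G1 X8.0 Y25.0
G1 X0.0 Y25.0
G1 X0.0 Y0.0
; layer 3
G0 Z12.5
G0 X0.0 Y0.0
G1 X28.0 Y0.0
G1 X28.0 Y10.0
G1 X8.0 Y10.0
G1 X8.0 Y25.0
G1 X0.0 Y25.0
G1 X0.0 Y0.0
; layer 4
G0 Z16.7
G0 X0.0 Y0.0
G1 X28.0 Y0.0
G1 X28.0 Y10.0
G1 X8.0 Y10.0
G1 X8.0 Y25.0
G1 X0.0 Y25.0
G1 X0.0 Y0.0
; layer 5
G0 Z20.8
G0 X0.0 Y0.0
G1 X28.0 Y0.0
G1 X28.0 Y10.0
G1 X8.0 Y10.0
G1 X8.0 Y25.0
G1 X0.0 Y25.0
G1 X0.0 Y0.0
; layer 6
G0 Z25.0
G0 X0.0 Y0.0
G1 X28.0 Y0.0
G1 X28.0 Y10.0
G1 X8.0 Y10.0
G1 X8.0 Y25.0
G1 X0.0 Y25.0
G1 X0.0 Y0.0
M2 ; end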